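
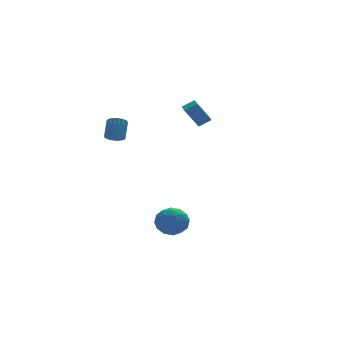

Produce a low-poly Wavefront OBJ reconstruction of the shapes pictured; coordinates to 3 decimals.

v -0.657 -3.305 -3.396
v -0.167 -3.26 -2.551
v -1.413 -4.6 -2.889
v -0.923 -4.555 -2.044
v -1.594 -3.876 -2.256
v -1.127 -3.076 -2.569
v -0.453 -4.784 -2.871
v 0.014 -3.984 -3.184
v -0.041 -4.174 -2.226
v -0.746 -3.613 -1.847
v -0.834 -4.247 -3.593
v -1.539 -3.686 -3.214
v -0.346 -3.169 -3.018
v -1.234 -4.691 -2.422
v -1.629 -4.292 -2.546
v -1.341 -4.266 -2.05
v -0.91 -3.061 -3.029
v -0.622 -3.035 -2.532
v -1.461 -3.397 -2.359
v -0.958 -4.825 -2.908
v -0.67 -4.799 -2.411
v -0.239 -3.594 -3.39
v 0.049 -3.568 -2.894
v -0.119 -4.463 -3.081
v 0.017 -3.68 -2.331
v -0.427 -4.441 -2.033
v -0.151 -4.575 -2.518
v 0.123 -4.105 -2.703
v -0.398 -3.35 -2.107
v -0.842 -4.111 -1.809
v -1.237 -3.712 -1.934
v -0.962 -3.242 -2.118
v -0.324 -3.887 -1.917
v -0.738 -3.749 -3.631
v -1.182 -4.51 -3.333
v -0.618 -4.618 -3.322
v -0.343 -4.148 -3.506
v -1.153 -3.419 -3.407
v -1.597 -4.18 -3.109
v -1.703 -3.755 -2.737
v -1.429 -3.285 -2.922
v -1.256 -3.973 -3.523
v -2.193 1.25 1.74
v -1.845 1.533 1.373
v -1.458 2.253 2.292
v -1.807 1.97 2.66
v -2.049 1.661 1.358
v -1.662 2.381 2.277
v -2.277 1.719 1.409
v -1.891 2.438 2.328
v -2.492 1.695 1.517
v -2.105 2.415 2.437
v -2.654 1.594 1.665
v -2.267 2.314 2.584
v -2.737 1.434 1.825
v -2.35 2.154 2.744
v -2.726 1.242 1.97
v -2.339 1.962 2.89
v -2.623 1.052 2.076
v -2.236 1.772 2.996
v -2.445 0.895 2.124
v -2.058 1.615 3.043
v -2.224 0.8 2.105
v -1.838 1.52 3.025
v -1.998 0.783 2.024
v -1.611 1.503 2.943
v -1.806 0.847 1.893
v -1.419 1.567 2.812
v -1.68 0.98 1.736
v -1.293 1.7 2.655
v -1.643 1.16 1.58
v -1.257 1.88 2.499
v -1.702 1.355 1.451
v -1.315 2.075 2.37
v 2.584 3.345 2.52
v 3.286 3.207 2.98
v 2.758 4.228 2.521
v 3.459 4.09 2.981
v 3.381 3.19 1.259
v 4.082 3.052 1.719
v 3.554 4.073 1.26
v 4.256 3.935 1.72
f 1 38 17
f 38 12 41
f 17 41 6
f 38 41 17
f 1 17 13
f 17 6 18
f 13 18 2
f 17 18 13
f 1 13 22
f 13 2 23
f 22 23 8
f 13 23 22
f 1 22 34
f 22 8 37
f 34 37 11
f 22 37 34
f 1 34 38
f 34 11 42
f 38 42 12
f 34 42 38
f 2 18 29
f 18 6 32
f 29 32 10
f 18 32 29
f 6 41 19
f 41 12 40
f 19 40 5
f 41 40 19
f 12 42 39
f 42 11 35
f 39 35 3
f 42 35 39
f 11 37 36
f 37 8 24
f 36 24 7
f 37 24 36
f 8 23 28
f 23 2 25
f 28 25 9
f 23 25 28
f 4 30 16
f 30 10 31
f 16 31 5
f 30 31 16
f 4 16 14
f 16 5 15
f 14 15 3
f 16 15 14
f 4 14 21
f 14 3 20
f 21 20 7
f 14 20 21
f 4 21 26
f 21 7 27
f 26 27 9
f 21 27 26
f 4 26 30
f 26 9 33
f 30 33 10
f 26 33 30
f 5 31 19
f 31 10 32
f 19 32 6
f 31 32 19
f 3 15 39
f 15 5 40
f 39 40 12
f 15 40 39
f 7 20 36
f 20 3 35
f 36 35 11
f 20 35 36
f 9 27 28
f 27 7 24
f 28 24 8
f 27 24 28
f 10 33 29
f 33 9 25
f 29 25 2
f 33 25 29
f 44 43 47
f 44 47 45
f 45 47 48
f 45 48 46
f 47 43 49
f 47 49 48
f 48 49 50
f 48 50 46
f 49 43 51
f 49 51 50
f 50 51 52
f 50 52 46
f 51 43 53
f 51 53 52
f 52 53 54
f 52 54 46
f 53 43 55
f 53 55 54
f 54 55 56
f 54 56 46
f 55 43 57
f 55 57 56
f 56 57 58
f 56 58 46
f 57 43 59
f 57 59 58
f 58 59 60
f 58 60 46
f 59 43 61
f 59 61 60
f 60 61 62
f 60 62 46
f 61 43 63
f 61 63 62
f 62 63 64
f 62 64 46
f 63 43 65
f 63 65 64
f 64 65 66
f 64 66 46
f 65 43 67
f 65 67 66
f 66 67 68
f 66 68 46
f 67 43 69
f 67 69 68
f 68 69 70
f 68 70 46
f 69 43 71
f 69 71 70
f 70 71 72
f 70 72 46
f 71 43 73
f 71 73 72
f 72 73 74
f 72 74 46
f 73 43 44
f 73 44 74
f 74 44 45
f 74 45 46
f 76 78 75
f 79 76 75
f 75 78 77
f 77 79 75
f 76 82 78
f 80 76 79
f 80 82 76
f 78 82 77
f 81 79 77
f 77 82 81
f 81 80 79
f 82 80 81



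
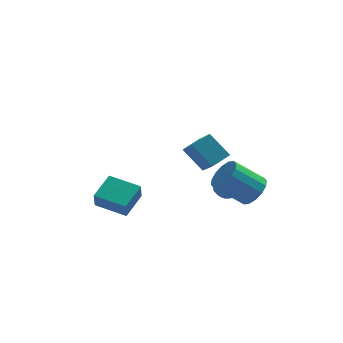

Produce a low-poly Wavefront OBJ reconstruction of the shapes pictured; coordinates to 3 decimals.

v 2.102 3.124 -2.135
v 2.511 1.52 -0.763
v 1.009 3.948 -0.847
v 1.418 2.344 0.526
v 3.162 3.796 -1.666
v 3.571 2.192 -0.293
v 2.069 4.62 -0.377
v 2.478 3.016 0.995
v 3.468 0.182 -0.622
v 4.031 -0.126 -1.259
v 2.389 -0.634 -1.181
v 2.952 -0.942 -1.818
v 3.069 -1.186 -0.955
v 3.735 -0.682 -0.609
v 2.685 -0.078 -1.831
v 3.351 0.426 -1.485
v 3.547 -0.287 -2.006
v 3.784 -0.972 -1.464
v 2.636 0.212 -0.976
v 2.873 -0.473 -0.434
v 3.844 0.099 -0.891
v 2.576 -0.859 -1.549
v 2.644 -1.003 -1.041
v 2.975 -1.184 -1.415
v 3.67 -0.227 -0.51
v 4.001 -0.408 -0.884
v 3.435 -1.031 -0.705
v 2.419 -0.352 -1.556
v 2.75 -0.533 -1.93
v 3.445 0.424 -1.025
v 3.776 0.243 -1.399
v 2.985 0.271 -1.735
v 3.891 -0.176 -1.705
v 3.257 -0.656 -2.033
v 3.1 -0.148 -2.041
v 3.491 0.148 -1.838
v 4.03 -0.579 -1.386
v 3.396 -1.058 -1.715
v 3.464 -1.201 -1.208
v 3.856 -0.905 -1.005
v 3.746 -0.673 -1.825
v 3.024 0.298 -0.725
v 2.39 -0.181 -1.054
v 2.564 0.145 -1.435
v 2.956 0.441 -1.232
v 3.163 -0.104 -0.407
v 2.529 -0.584 -0.735
v 2.929 -0.908 -0.602
v 3.32 -0.612 -0.399
v 2.674 -0.087 -0.615
v 4.347 -3.071 0.156
v 5.022 -3.046 0.959
v 3.369 -2.984 2.348
v 2.693 -3.009 1.544
v 4.935 -2.525 0.832
v 3.282 -2.463 2.221
v 4.69 -2.15 0.524
v 3.037 -2.088 1.913
v 4.353 -2.022 0.117
v 2.7 -1.96 1.506
v 4.015 -2.175 -0.279
v 2.362 -2.113 1.109
v 3.765 -2.568 -0.559
v 2.112 -2.506 0.83
v 3.671 -3.096 -0.648
v 2.018 -3.034 0.741
v 3.758 -3.617 -0.521
v 2.105 -3.555 0.868
v 4.003 -3.992 -0.213
v 2.35 -3.93 1.176
v 4.34 -4.12 0.194
v 2.687 -4.058 1.583
v 4.678 -3.967 0.591
v 3.025 -3.905 1.979
v 4.928 -3.574 0.87
v 3.275 -3.512 2.259
v -4.223 -2.553 -0.92
v -4.284 -3.04 0.164
v -3.339 -1.195 -0.261
v -3.399 -1.681 0.823
v -2.561 -3.479 -1.243
v -2.621 -3.965 -0.159
v -1.676 -2.12 -0.584
v -1.737 -2.607 0.5
f 2 4 1
f 5 2 1
f 1 4 3
f 3 5 1
f 2 8 4
f 6 2 5
f 6 8 2
f 4 8 3
f 7 5 3
f 3 8 7
f 7 6 5
f 8 6 7
f 9 46 25
f 46 20 49
f 25 49 14
f 46 49 25
f 9 25 21
f 25 14 26
f 21 26 10
f 25 26 21
f 9 21 30
f 21 10 31
f 30 31 16
f 21 31 30
f 9 30 42
f 30 16 45
f 42 45 19
f 30 45 42
f 9 42 46
f 42 19 50
f 46 50 20
f 42 50 46
f 10 26 37
f 26 14 40
f 37 40 18
f 26 40 37
f 14 49 27
f 49 20 48
f 27 48 13
f 49 48 27
f 20 50 47
f 50 19 43
f 47 43 11
f 50 43 47
f 19 45 44
f 45 16 32
f 44 32 15
f 45 32 44
f 16 31 36
f 31 10 33
f 36 33 17
f 31 33 36
f 12 38 24
f 38 18 39
f 24 39 13
f 38 39 24
f 12 24 22
f 24 13 23
f 22 23 11
f 24 23 22
f 12 22 29
f 22 11 28
f 29 28 15
f 22 28 29
f 12 29 34
f 29 15 35
f 34 35 17
f 29 35 34
f 12 34 38
f 34 17 41
f 38 41 18
f 34 41 38
f 13 39 27
f 39 18 40
f 27 40 14
f 39 40 27
f 11 23 47
f 23 13 48
f 47 48 20
f 23 48 47
f 15 28 44
f 28 11 43
f 44 43 19
f 28 43 44
f 17 35 36
f 35 15 32
f 36 32 16
f 35 32 36
f 18 41 37
f 41 17 33
f 37 33 10
f 41 33 37
f 52 51 55
f 52 55 53
f 53 55 56
f 53 56 54
f 55 51 57
f 55 57 56
f 56 57 58
f 56 58 54
f 57 51 59
f 57 59 58
f 58 59 60
f 58 60 54
f 59 51 61
f 59 61 60
f 60 61 62
f 60 62 54
f 61 51 63
f 61 63 62
f 62 63 64
f 62 64 54
f 63 51 65
f 63 65 64
f 64 65 66
f 64 66 54
f 65 51 67
f 65 67 66
f 66 67 68
f 66 68 54
f 67 51 69
f 67 69 68
f 68 69 70
f 68 70 54
f 69 51 71
f 69 71 70
f 70 71 72
f 70 72 54
f 71 51 73
f 71 73 72
f 72 73 74
f 72 74 54
f 73 51 75
f 73 75 74
f 74 75 76
f 74 76 54
f 75 51 52
f 75 52 76
f 76 52 53
f 76 53 54
f 78 80 77
f 81 78 77
f 77 80 79
f 79 81 77
f 78 84 80
f 82 78 81
f 82 84 78
f 80 84 79
f 83 81 79
f 79 84 83
f 83 82 81
f 84 82 83



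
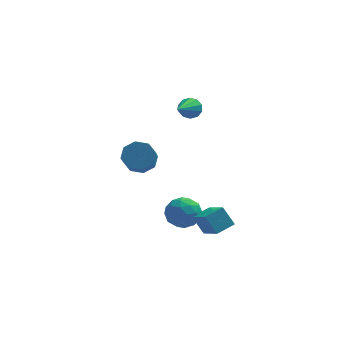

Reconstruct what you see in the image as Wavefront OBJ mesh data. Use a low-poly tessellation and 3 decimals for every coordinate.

v -1.118 4.068 0.249
v -0.736 3.706 -0.167
v -1.782 2.352 1.131
v -0.512 3.793 0.171
v -0.519 3.984 0.538
v -0.755 4.208 0.794
v -1.13 4.378 0.843
v -1.5 4.429 0.665
v -1.724 4.343 0.327
v -1.717 4.151 -0.04
v -1.481 3.928 -0.297
v -1.107 3.758 -0.345
v -3.694 3.963 -3.519
v -2.937 3.612 -3.905
v -3.008 2.206 -2.768
v -3.766 2.557 -2.381
v -2.79 4.041 -3.366
v -2.862 2.634 -2.229
v -3.173 4.424 -2.916
v -3.244 3.017 -1.779
v -3.862 4.537 -2.819
v -3.933 3.131 -1.682
v -4.452 4.314 -3.132
v -4.523 2.908 -1.995
v -4.598 3.886 -3.671
v -4.67 2.479 -2.534
v -4.216 3.503 -4.121
v -4.287 2.096 -2.984
v -3.527 3.389 -4.218
v -3.598 1.983 -3.081
v -1.901 -0.855 -3.867
v -0.926 -0.962 -3.748
v -2.054 -2.438 -4.032
v -1.079 -2.545 -3.913
v -1.641 -2.261 -3.151
v -1.546 -1.283 -3.049
v -1.434 -2.117 -4.731
v -1.339 -1.139 -4.629
v -0.637 -1.742 -4.282
v -0.765 -1.831 -3.306
v -2.215 -1.569 -4.474
v -2.343 -1.658 -3.498
v -1.4 -0.769 -3.793
v -1.58 -2.631 -3.987
v -1.91 -2.464 -3.539
v -1.337 -2.527 -3.47
v -1.765 -0.958 -3.382
v -1.191 -1.021 -3.313
v -1.612 -1.785 -2.962
v -1.789 -2.379 -4.467
v -1.215 -2.442 -4.398
v -1.643 -0.873 -4.31
v -1.07 -0.936 -4.241
v -1.368 -1.615 -4.818
v -0.657 -1.291 -4.037
v -0.747 -2.221 -4.134
v -0.955 -1.97 -4.615
v -0.9 -1.395 -4.555
v -0.732 -1.343 -3.464
v -0.822 -2.274 -3.561
v -1.153 -2.107 -3.113
v -1.097 -1.532 -3.053
v -0.562 -1.802 -3.777
v -2.158 -1.126 -4.219
v -2.248 -2.057 -4.316
v -1.883 -1.868 -4.727
v -1.827 -1.293 -4.667
v -2.233 -1.179 -3.646
v -2.323 -2.109 -3.743
v -2.08 -2.005 -3.225
v -2.025 -1.43 -3.165
v -2.418 -1.598 -4.003
v -1.065 -2.095 -3.934
v -0.445 -3.441 -3.04
v -0.204 -1.509 -3.647
v 0.415 -2.854 -2.754
v -0.495 -2.466 -4.886
v 0.124 -3.811 -3.993
v 0.365 -1.879 -4.6
v 0.985 -3.225 -3.706
f 2 1 4
f 2 4 3
f 4 1 5
f 4 5 3
f 5 1 6
f 5 6 3
f 6 1 7
f 6 7 3
f 7 1 8
f 7 8 3
f 8 1 9
f 8 9 3
f 9 1 10
f 9 10 3
f 10 1 11
f 10 11 3
f 11 1 12
f 11 12 3
f 12 1 2
f 12 2 3
f 14 13 17
f 14 17 15
f 15 17 18
f 15 18 16
f 17 13 19
f 17 19 18
f 18 19 20
f 18 20 16
f 19 13 21
f 19 21 20
f 20 21 22
f 20 22 16
f 21 13 23
f 21 23 22
f 22 23 24
f 22 24 16
f 23 13 25
f 23 25 24
f 24 25 26
f 24 26 16
f 25 13 27
f 25 27 26
f 26 27 28
f 26 28 16
f 27 13 29
f 27 29 28
f 28 29 30
f 28 30 16
f 29 13 14
f 29 14 30
f 30 14 15
f 30 15 16
f 31 68 47
f 68 42 71
f 47 71 36
f 68 71 47
f 31 47 43
f 47 36 48
f 43 48 32
f 47 48 43
f 31 43 52
f 43 32 53
f 52 53 38
f 43 53 52
f 31 52 64
f 52 38 67
f 64 67 41
f 52 67 64
f 31 64 68
f 64 41 72
f 68 72 42
f 64 72 68
f 32 48 59
f 48 36 62
f 59 62 40
f 48 62 59
f 36 71 49
f 71 42 70
f 49 70 35
f 71 70 49
f 42 72 69
f 72 41 65
f 69 65 33
f 72 65 69
f 41 67 66
f 67 38 54
f 66 54 37
f 67 54 66
f 38 53 58
f 53 32 55
f 58 55 39
f 53 55 58
f 34 60 46
f 60 40 61
f 46 61 35
f 60 61 46
f 34 46 44
f 46 35 45
f 44 45 33
f 46 45 44
f 34 44 51
f 44 33 50
f 51 50 37
f 44 50 51
f 34 51 56
f 51 37 57
f 56 57 39
f 51 57 56
f 34 56 60
f 56 39 63
f 60 63 40
f 56 63 60
f 35 61 49
f 61 40 62
f 49 62 36
f 61 62 49
f 33 45 69
f 45 35 70
f 69 70 42
f 45 70 69
f 37 50 66
f 50 33 65
f 66 65 41
f 50 65 66
f 39 57 58
f 57 37 54
f 58 54 38
f 57 54 58
f 40 63 59
f 63 39 55
f 59 55 32
f 63 55 59
f 74 76 73
f 77 74 73
f 73 76 75
f 75 77 73
f 74 80 76
f 78 74 77
f 78 80 74
f 76 80 75
f 79 77 75
f 75 80 79
f 79 78 77
f 80 78 79



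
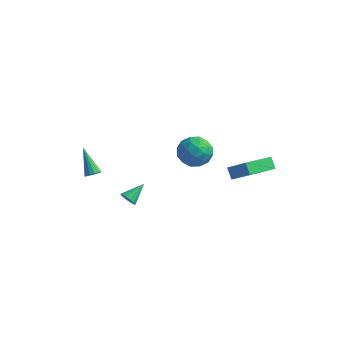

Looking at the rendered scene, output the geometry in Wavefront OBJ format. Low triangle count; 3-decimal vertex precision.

v -0.897 -2.05 1.009
v -0.58 -2.349 1.344
v -0.523 -0.91 1.671
v -0.401 -2.268 1.104
v -0.38 -2.118 0.833
v -0.523 -1.946 0.619
v -0.785 -1.807 0.528
v -1.083 -1.745 0.59
v -1.321 -1.78 0.785
v -1.425 -1.9 1.051
v -1.361 -2.068 1.303
v -1.151 -2.23 1.462
v -0.859 -2.335 1.477
v -3.334 -1.724 1.988
v -2.96 -1.752 2.319
v -4.446 -0.936 3.312
v -2.932 -1.522 2.205
v -3.011 -1.345 2.034
v -3.177 -1.27 1.85
v -3.385 -1.316 1.703
v -3.579 -1.472 1.632
v -3.708 -1.695 1.657
v -3.736 -1.926 1.771
v -3.657 -2.103 1.942
v -3.491 -2.178 2.126
v -3.283 -2.131 2.273
v -3.089 -1.976 2.344
v 3.051 2.846 0.76
v 2.584 3.194 1.365
v 3.775 4.628 0.292
v 3.308 4.977 0.897
v 4.312 2.623 1.863
v 3.845 2.972 2.468
v 5.036 4.406 1.395
v 4.569 4.754 2
v 0.134 3.235 3.091
v 1.245 3.26 3.183
v 0.275 2.1 1.697
v 1.386 2.125 1.789
v 0.772 1.629 2.576
v 0.685 2.33 3.438
v 0.835 3.03 1.442
v 0.748 3.731 2.304
v 1.678 3.133 2.164
v 1.639 2.267 2.865
v -0.119 3.093 2.015
v -0.158 2.227 2.716
v 0.677 3.347 3.26
v 0.843 2.013 1.62
v 0.482 1.721 2.083
v 1.135 1.736 2.137
v 0.348 2.801 3.409
v 1.001 2.815 3.463
v 0.723 1.857 3.107
v 0.519 2.545 1.417
v 1.172 2.559 1.471
v 0.385 3.624 2.743
v 1.038 3.639 2.797
v 0.797 3.503 1.773
v 1.585 3.287 2.715
v 1.667 2.62 1.895
v 1.344 3.152 1.691
v 1.293 3.564 2.198
v 1.561 2.778 3.127
v 1.644 2.111 2.307
v 1.283 1.819 2.77
v 1.232 2.232 3.276
v 1.816 2.703 2.528
v -0.124 3.249 2.573
v -0.041 2.582 1.753
v 0.288 3.128 1.604
v 0.237 3.541 2.11
v -0.147 2.74 2.985
v -0.065 2.073 2.165
v 0.227 1.796 2.682
v 0.176 2.208 3.189
v -0.296 2.657 2.352
f 2 1 4
f 2 4 3
f 4 1 5
f 4 5 3
f 5 1 6
f 5 6 3
f 6 1 7
f 6 7 3
f 7 1 8
f 7 8 3
f 8 1 9
f 8 9 3
f 9 1 10
f 9 10 3
f 10 1 11
f 10 11 3
f 11 1 12
f 11 12 3
f 12 1 13
f 12 13 3
f 13 1 2
f 13 2 3
f 15 14 17
f 15 17 16
f 17 14 18
f 17 18 16
f 18 14 19
f 18 19 16
f 19 14 20
f 19 20 16
f 20 14 21
f 20 21 16
f 21 14 22
f 21 22 16
f 22 14 23
f 22 23 16
f 23 14 24
f 23 24 16
f 24 14 25
f 24 25 16
f 25 14 26
f 25 26 16
f 26 14 27
f 26 27 16
f 27 14 15
f 27 15 16
f 29 31 28
f 32 29 28
f 28 31 30
f 30 32 28
f 29 35 31
f 33 29 32
f 33 35 29
f 31 35 30
f 34 32 30
f 30 35 34
f 34 33 32
f 35 33 34
f 36 73 52
f 73 47 76
f 52 76 41
f 73 76 52
f 36 52 48
f 52 41 53
f 48 53 37
f 52 53 48
f 36 48 57
f 48 37 58
f 57 58 43
f 48 58 57
f 36 57 69
f 57 43 72
f 69 72 46
f 57 72 69
f 36 69 73
f 69 46 77
f 73 77 47
f 69 77 73
f 37 53 64
f 53 41 67
f 64 67 45
f 53 67 64
f 41 76 54
f 76 47 75
f 54 75 40
f 76 75 54
f 47 77 74
f 77 46 70
f 74 70 38
f 77 70 74
f 46 72 71
f 72 43 59
f 71 59 42
f 72 59 71
f 43 58 63
f 58 37 60
f 63 60 44
f 58 60 63
f 39 65 51
f 65 45 66
f 51 66 40
f 65 66 51
f 39 51 49
f 51 40 50
f 49 50 38
f 51 50 49
f 39 49 56
f 49 38 55
f 56 55 42
f 49 55 56
f 39 56 61
f 56 42 62
f 61 62 44
f 56 62 61
f 39 61 65
f 61 44 68
f 65 68 45
f 61 68 65
f 40 66 54
f 66 45 67
f 54 67 41
f 66 67 54
f 38 50 74
f 50 40 75
f 74 75 47
f 50 75 74
f 42 55 71
f 55 38 70
f 71 70 46
f 55 70 71
f 44 62 63
f 62 42 59
f 63 59 43
f 62 59 63
f 45 68 64
f 68 44 60
f 64 60 37
f 68 60 64



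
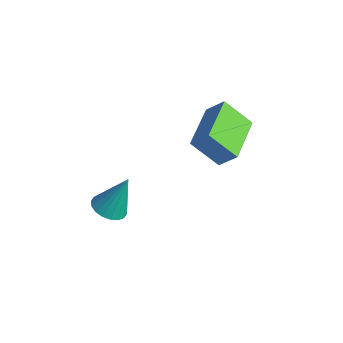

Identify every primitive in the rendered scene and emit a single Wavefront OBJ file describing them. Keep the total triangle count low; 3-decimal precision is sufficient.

v 1.612 1.807 1.854
v 2.165 2.186 2.568
v 0.433 3.434 1.904
v 0.987 3.814 2.618
v 2.453 2.446 0.862
v 3.007 2.826 1.576
v 1.275 4.074 0.912
v 1.828 4.453 1.626
v -0.933 -0.002 -3.147
v -0.216 -0.097 -3.243
v -0.627 0.682 -1.533
v -0.266 0.202 -3.361
v -0.448 0.461 -3.435
v -0.726 0.628 -3.453
v -1.045 0.67 -3.41
v -1.342 0.58 -3.316
v -1.558 0.374 -3.187
v -1.651 0.094 -3.051
v -1.601 -0.205 -2.934
v -1.419 -0.464 -2.859
v -1.141 -0.631 -2.842
v -0.822 -0.673 -2.884
v -0.525 -0.583 -2.979
v -0.309 -0.377 -3.107
f 2 4 1
f 5 2 1
f 1 4 3
f 3 5 1
f 2 8 4
f 6 2 5
f 6 8 2
f 4 8 3
f 7 5 3
f 3 8 7
f 7 6 5
f 8 6 7
f 10 9 12
f 10 12 11
f 12 9 13
f 12 13 11
f 13 9 14
f 13 14 11
f 14 9 15
f 14 15 11
f 15 9 16
f 15 16 11
f 16 9 17
f 16 17 11
f 17 9 18
f 17 18 11
f 18 9 19
f 18 19 11
f 19 9 20
f 19 20 11
f 20 9 21
f 20 21 11
f 21 9 22
f 21 22 11
f 22 9 23
f 22 23 11
f 23 9 24
f 23 24 11
f 24 9 10
f 24 10 11



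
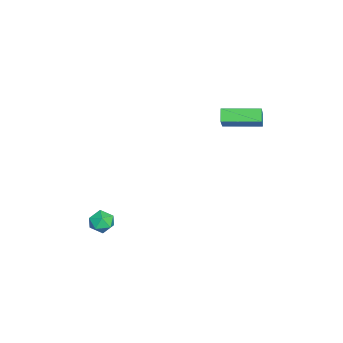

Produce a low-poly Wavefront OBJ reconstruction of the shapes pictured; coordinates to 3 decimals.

v -1.471 2.534 3.533
v -0.252 2.553 4.789
v -1.594 4.609 3.622
v -0.375 4.627 4.877
v -0.885 2.593 2.963
v 0.334 2.611 4.218
v -1.008 4.667 3.051
v 0.211 4.686 4.307
v 1.338 -3.129 -2.894
v 1.865 -2.718 -3.292
v 2.235 -3.942 -2.548
v 2.762 -3.531 -2.946
v 2.444 -3.234 -2.301
v 1.89 -2.732 -2.515
v 2.21 -3.928 -3.325
v 1.656 -3.426 -3.539
v 2.404 -3.212 -3.559
v 2.548 -2.783 -2.926
v 1.552 -3.877 -2.914
v 1.696 -3.448 -2.281
f 2 4 1
f 5 2 1
f 1 4 3
f 3 5 1
f 2 8 4
f 6 2 5
f 6 8 2
f 4 8 3
f 7 5 3
f 3 8 7
f 7 6 5
f 8 6 7
f 9 20 14
f 9 14 10
f 9 10 16
f 9 16 19
f 9 19 20
f 10 14 18
f 14 20 13
f 20 19 11
f 19 16 15
f 16 10 17
f 12 18 13
f 12 13 11
f 12 11 15
f 12 15 17
f 12 17 18
f 13 18 14
f 11 13 20
f 15 11 19
f 17 15 16
f 18 17 10



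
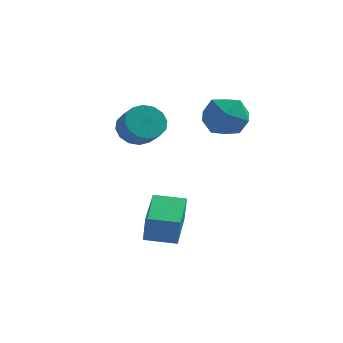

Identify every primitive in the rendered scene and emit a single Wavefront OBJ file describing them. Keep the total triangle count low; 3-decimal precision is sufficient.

v -1.024 -1.873 -3.809
v -0.842 -2.136 -2.436
v -1.285 0.206 -3.375
v -1.103 -0.057 -2.002
v 0.403 -1.663 -3.958
v 0.585 -1.926 -2.585
v 0.142 0.416 -3.524
v 0.324 0.153 -2.151
v -2.252 1.461 1.207
v -1.734 2.215 1.498
v -1.09 1.493 2.224
v -1.608 0.739 1.933
v -2.117 2.192 1.815
v -1.472 1.47 2.54
v -2.535 1.973 1.968
v -1.891 1.251 2.694
v -2.878 1.617 1.918
v -2.234 0.894 2.644
v -3.053 1.219 1.677
v -2.409 0.496 2.403
v -3.014 0.886 1.311
v -2.369 0.163 2.036
v -2.77 0.707 0.916
v -2.126 -0.015 1.642
v -2.388 0.73 0.6
v -1.743 0.008 1.325
v -1.969 0.949 0.446
v -1.325 0.227 1.172
v -1.626 1.306 0.496
v -0.982 0.583 1.222
v -1.451 1.704 0.737
v -0.807 0.981 1.463
v -1.491 2.037 1.104
v -0.846 1.314 1.829
v 1.328 2.887 1.556
v 2.374 2.712 2.136
v 0.726 1.108 2.104
v 1.772 0.933 2.684
v 0.976 1.742 3.102
v 1.349 2.841 2.764
v 1.751 0.979 1.476
v 2.124 2.078 1.138
v 2.636 1.532 2.087
v 2.157 2.004 3.092
v 0.943 1.816 1.148
v 0.464 2.288 2.153
f 2 4 1
f 5 2 1
f 1 4 3
f 3 5 1
f 2 8 4
f 6 2 5
f 6 8 2
f 4 8 3
f 7 5 3
f 3 8 7
f 7 6 5
f 8 6 7
f 10 9 13
f 10 13 11
f 11 13 14
f 11 14 12
f 13 9 15
f 13 15 14
f 14 15 16
f 14 16 12
f 15 9 17
f 15 17 16
f 16 17 18
f 16 18 12
f 17 9 19
f 17 19 18
f 18 19 20
f 18 20 12
f 19 9 21
f 19 21 20
f 20 21 22
f 20 22 12
f 21 9 23
f 21 23 22
f 22 23 24
f 22 24 12
f 23 9 25
f 23 25 24
f 24 25 26
f 24 26 12
f 25 9 27
f 25 27 26
f 26 27 28
f 26 28 12
f 27 9 29
f 27 29 28
f 28 29 30
f 28 30 12
f 29 9 31
f 29 31 30
f 30 31 32
f 30 32 12
f 31 9 33
f 31 33 32
f 32 33 34
f 32 34 12
f 33 9 10
f 33 10 34
f 34 10 11
f 34 11 12
f 35 46 40
f 35 40 36
f 35 36 42
f 35 42 45
f 35 45 46
f 36 40 44
f 40 46 39
f 46 45 37
f 45 42 41
f 42 36 43
f 38 44 39
f 38 39 37
f 38 37 41
f 38 41 43
f 38 43 44
f 39 44 40
f 37 39 46
f 41 37 45
f 43 41 42
f 44 43 36



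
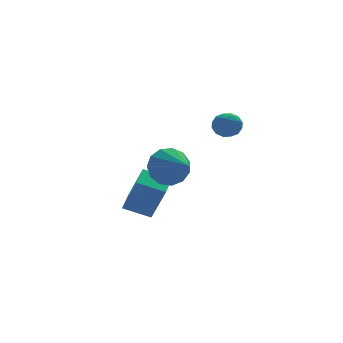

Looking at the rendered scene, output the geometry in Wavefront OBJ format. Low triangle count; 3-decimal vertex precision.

v -0.682 -3.087 1.235
v -0.154 -3.363 0.394
v -0.558 -4.893 1.905
v 0.239 -3.191 0.785
v 0.34 -2.986 1.319
v 0.116 -2.813 1.825
v -0.361 -2.727 2.145
v -0.94 -2.755 2.175
v -1.437 -2.889 1.907
v -1.694 -3.086 1.425
v -1.63 -3.283 0.883
v -1.265 -3.418 0.452
v -0.714 -3.448 0.27
v 1.218 -3.306 3.289
v 1.7 -2.988 3.691
v 1.88 -4.232 3.229
v 2.362 -3.914 3.631
v 1.744 -4.106 3.908
v 1.334 -3.533 3.945
v 2.246 -3.687 2.975
v 1.836 -3.114 3.012
v 2.335 -3.223 3.497
v 2.025 -3.482 4.074
v 1.555 -3.738 2.846
v 1.245 -3.997 3.423
v 1.401 -3.066 3.495
v 2.179 -4.154 3.425
v 1.815 -4.267 3.588
v 2.099 -4.08 3.824
v 1.186 -3.387 3.645
v 1.469 -3.199 3.881
v 1.495 -3.856 4.009
v 2.111 -4.021 3.039
v 2.394 -3.833 3.275
v 1.481 -3.14 3.096
v 1.765 -2.953 3.332
v 2.085 -3.364 2.911
v 2.058 -3.016 3.618
v 2.447 -3.561 3.582
v 2.378 -3.427 3.197
v 2.138 -3.091 3.218
v 1.875 -3.169 3.957
v 2.265 -3.713 3.922
v 1.901 -3.826 4.084
v 1.66 -3.489 4.106
v 2.249 -3.307 3.843
v 1.315 -3.507 2.998
v 1.705 -4.051 2.963
v 1.92 -3.731 2.814
v 1.679 -3.394 2.836
v 1.133 -3.659 3.338
v 1.522 -4.204 3.302
v 1.442 -4.129 3.702
v 1.202 -3.793 3.723
v 1.331 -3.913 3.077
v -0.094 0.06 -3.163
v 0.275 -0.697 -1.36
v -1.207 0.738 -2.651
v -0.837 -0.019 -0.848
v 0.697 1.139 -2.872
v 1.067 0.382 -1.069
v -0.415 1.817 -2.36
v -0.046 1.06 -0.557
f 2 1 4
f 2 4 3
f 4 1 5
f 4 5 3
f 5 1 6
f 5 6 3
f 6 1 7
f 6 7 3
f 7 1 8
f 7 8 3
f 8 1 9
f 8 9 3
f 9 1 10
f 9 10 3
f 10 1 11
f 10 11 3
f 11 1 12
f 11 12 3
f 12 1 13
f 12 13 3
f 13 1 2
f 13 2 3
f 14 51 30
f 51 25 54
f 30 54 19
f 51 54 30
f 14 30 26
f 30 19 31
f 26 31 15
f 30 31 26
f 14 26 35
f 26 15 36
f 35 36 21
f 26 36 35
f 14 35 47
f 35 21 50
f 47 50 24
f 35 50 47
f 14 47 51
f 47 24 55
f 51 55 25
f 47 55 51
f 15 31 42
f 31 19 45
f 42 45 23
f 31 45 42
f 19 54 32
f 54 25 53
f 32 53 18
f 54 53 32
f 25 55 52
f 55 24 48
f 52 48 16
f 55 48 52
f 24 50 49
f 50 21 37
f 49 37 20
f 50 37 49
f 21 36 41
f 36 15 38
f 41 38 22
f 36 38 41
f 17 43 29
f 43 23 44
f 29 44 18
f 43 44 29
f 17 29 27
f 29 18 28
f 27 28 16
f 29 28 27
f 17 27 34
f 27 16 33
f 34 33 20
f 27 33 34
f 17 34 39
f 34 20 40
f 39 40 22
f 34 40 39
f 17 39 43
f 39 22 46
f 43 46 23
f 39 46 43
f 18 44 32
f 44 23 45
f 32 45 19
f 44 45 32
f 16 28 52
f 28 18 53
f 52 53 25
f 28 53 52
f 20 33 49
f 33 16 48
f 49 48 24
f 33 48 49
f 22 40 41
f 40 20 37
f 41 37 21
f 40 37 41
f 23 46 42
f 46 22 38
f 42 38 15
f 46 38 42
f 57 59 56
f 60 57 56
f 56 59 58
f 58 60 56
f 57 63 59
f 61 57 60
f 61 63 57
f 59 63 58
f 62 60 58
f 58 63 62
f 62 61 60
f 63 61 62



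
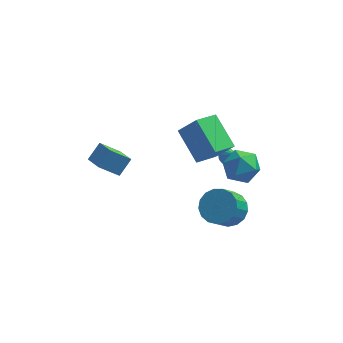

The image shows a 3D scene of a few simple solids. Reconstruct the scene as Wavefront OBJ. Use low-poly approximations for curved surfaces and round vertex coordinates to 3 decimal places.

v 0.548 -1.15 -1.045
v 1.499 -1.436 0.184
v -0.473 0.346 0.094
v 0.478 0.06 1.323
v 1.502 -0.12 -1.543
v 2.453 -0.406 -0.314
v 0.481 1.376 -0.404
v 1.432 1.09 0.825
v -3.792 -2.425 -0.413
v -4.786 -2.728 0.568
v -3.25 -1.789 0.332
v -4.244 -2.092 1.314
v -3.176 -3.348 -0.074
v -4.17 -3.651 0.908
v -2.634 -2.712 0.672
v -3.628 -3.015 1.653
v 2.246 -1.569 -4.545
v 3.228 -1.9 -4.322
v 2.675 -2.763 -3.172
v 1.694 -2.431 -3.395
v 3.173 -1.485 -4.036
v 2.62 -2.348 -2.887
v 2.905 -1.088 -3.867
v 2.352 -1.951 -2.718
v 2.487 -0.802 -3.854
v 1.934 -1.664 -2.704
v 2.013 -0.691 -3.998
v 1.46 -1.554 -2.849
v 1.593 -0.781 -4.268
v 1.04 -1.644 -3.118
v 1.323 -1.052 -4.601
v 0.77 -1.915 -3.452
v 1.264 -1.441 -4.921
v 0.711 -2.304 -3.772
v 1.43 -1.859 -5.155
v 0.877 -2.722 -4.006
v 1.784 -2.211 -5.25
v 1.231 -3.074 -4.1
v 2.243 -2.416 -5.182
v 1.69 -3.278 -4.033
v 2.703 -2.426 -4.969
v 2.15 -3.289 -3.819
v 3.059 -2.24 -4.658
v 2.506 -3.103 -3.509
v 2.067 1.538 -3.211
v 2.501 1.493 -3.493
v 2.533 0.882 -2.389
v 2.537 1.729 -3.325
v 2.423 1.905 -3.12
v 2.197 1.965 -2.943
v 1.929 1.889 -2.852
v 1.705 1.701 -2.875
v 1.596 1.462 -3.004
v 1.636 1.247 -3.199
v 1.813 1.124 -3.397
v 2.071 1.133 -3.537
v 2.327 1.27 -3.572
v 2.113 -1.47 -0.653
v 3.115 -1.122 -0.499
v 2.565 -3.038 -0.061
v 3.567 -2.69 0.093
v 2.771 -2.32 0.709
v 2.491 -1.352 0.343
v 3.189 -2.808 -0.903
v 2.909 -1.84 -1.269
v 3.78 -1.949 -0.653
v 3.522 -1.648 0.343
v 2.158 -2.512 -0.903
v 1.9 -2.211 0.093
f 2 4 1
f 5 2 1
f 1 4 3
f 3 5 1
f 2 8 4
f 6 2 5
f 6 8 2
f 4 8 3
f 7 5 3
f 3 8 7
f 7 6 5
f 8 6 7
f 10 12 9
f 13 10 9
f 9 12 11
f 11 13 9
f 10 16 12
f 14 10 13
f 14 16 10
f 12 16 11
f 15 13 11
f 11 16 15
f 15 14 13
f 16 14 15
f 18 17 21
f 18 21 19
f 19 21 22
f 19 22 20
f 21 17 23
f 21 23 22
f 22 23 24
f 22 24 20
f 23 17 25
f 23 25 24
f 24 25 26
f 24 26 20
f 25 17 27
f 25 27 26
f 26 27 28
f 26 28 20
f 27 17 29
f 27 29 28
f 28 29 30
f 28 30 20
f 29 17 31
f 29 31 30
f 30 31 32
f 30 32 20
f 31 17 33
f 31 33 32
f 32 33 34
f 32 34 20
f 33 17 35
f 33 35 34
f 34 35 36
f 34 36 20
f 35 17 37
f 35 37 36
f 36 37 38
f 36 38 20
f 37 17 39
f 37 39 38
f 38 39 40
f 38 40 20
f 39 17 41
f 39 41 40
f 40 41 42
f 40 42 20
f 41 17 43
f 41 43 42
f 42 43 44
f 42 44 20
f 43 17 18
f 43 18 44
f 44 18 19
f 44 19 20
f 46 45 48
f 46 48 47
f 48 45 49
f 48 49 47
f 49 45 50
f 49 50 47
f 50 45 51
f 50 51 47
f 51 45 52
f 51 52 47
f 52 45 53
f 52 53 47
f 53 45 54
f 53 54 47
f 54 45 55
f 54 55 47
f 55 45 56
f 55 56 47
f 56 45 57
f 56 57 47
f 57 45 46
f 57 46 47
f 58 69 63
f 58 63 59
f 58 59 65
f 58 65 68
f 58 68 69
f 59 63 67
f 63 69 62
f 69 68 60
f 68 65 64
f 65 59 66
f 61 67 62
f 61 62 60
f 61 60 64
f 61 64 66
f 61 66 67
f 62 67 63
f 60 62 69
f 64 60 68
f 66 64 65
f 67 66 59



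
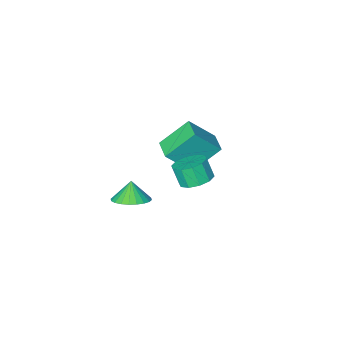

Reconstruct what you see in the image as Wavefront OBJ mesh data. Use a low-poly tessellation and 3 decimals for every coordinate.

v 4.092 0.133 1.015
v 5.042 -0.15 1.146
v 3.828 -0.293 2.005
v 5.047 0.208 1.301
v 4.906 0.555 1.413
v 4.642 0.837 1.463
v 4.294 1.012 1.446
v 3.915 1.053 1.363
v 3.563 0.954 1.226
v 3.291 0.73 1.058
v 3.142 0.415 0.883
v 3.137 0.057 0.728
v 3.277 -0.289 0.617
v 3.542 -0.572 0.566
v 3.89 -0.747 0.583
v 4.269 -0.788 0.667
v 4.621 -0.689 0.803
v 4.893 -0.465 0.971
v -3.271 -3.727 -0.493
v -1.921 -4.173 1.039
v -2.877 -2.499 -0.483
v -1.527 -2.945 1.049
v -1.773 -4.195 -1.949
v -0.423 -4.641 -0.417
v -1.379 -2.967 -1.939
v -0.029 -3.413 -0.407
v 1.579 2.067 2.864
v 2.328 2.546 3.005
v 2.45 2.052 4.036
v 1.701 1.573 3.896
v 1.897 2.841 3.198
v 2.019 2.346 4.229
v 1.344 2.84 3.263
v 1.467 2.345 4.294
v 0.881 2.544 3.176
v 1.004 2.049 4.207
v 0.685 2.066 2.97
v 0.807 1.571 4.001
v 0.83 1.588 2.724
v 0.952 1.094 3.755
v 1.261 1.294 2.531
v 1.383 0.799 3.562
v 1.813 1.295 2.466
v 1.936 0.8 3.497
v 2.276 1.591 2.553
v 2.399 1.096 3.584
v 2.473 2.069 2.759
v 2.595 1.574 3.79
f 2 1 4
f 2 4 3
f 4 1 5
f 4 5 3
f 5 1 6
f 5 6 3
f 6 1 7
f 6 7 3
f 7 1 8
f 7 8 3
f 8 1 9
f 8 9 3
f 9 1 10
f 9 10 3
f 10 1 11
f 10 11 3
f 11 1 12
f 11 12 3
f 12 1 13
f 12 13 3
f 13 1 14
f 13 14 3
f 14 1 15
f 14 15 3
f 15 1 16
f 15 16 3
f 16 1 17
f 16 17 3
f 17 1 18
f 17 18 3
f 18 1 2
f 18 2 3
f 20 22 19
f 23 20 19
f 19 22 21
f 21 23 19
f 20 26 22
f 24 20 23
f 24 26 20
f 22 26 21
f 25 23 21
f 21 26 25
f 25 24 23
f 26 24 25
f 28 27 31
f 28 31 29
f 29 31 32
f 29 32 30
f 31 27 33
f 31 33 32
f 32 33 34
f 32 34 30
f 33 27 35
f 33 35 34
f 34 35 36
f 34 36 30
f 35 27 37
f 35 37 36
f 36 37 38
f 36 38 30
f 37 27 39
f 37 39 38
f 38 39 40
f 38 40 30
f 39 27 41
f 39 41 40
f 40 41 42
f 40 42 30
f 41 27 43
f 41 43 42
f 42 43 44
f 42 44 30
f 43 27 45
f 43 45 44
f 44 45 46
f 44 46 30
f 45 27 47
f 45 47 46
f 46 47 48
f 46 48 30
f 47 27 28
f 47 28 48
f 48 28 29
f 48 29 30



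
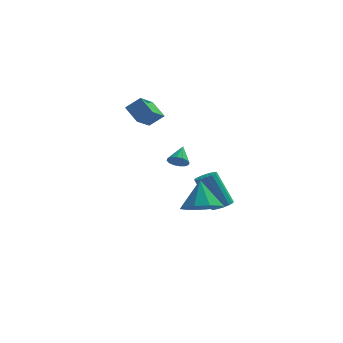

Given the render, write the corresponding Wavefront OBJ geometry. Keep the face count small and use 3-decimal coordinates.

v -1.899 0.936 2.511
v -2.587 1.553 3.213
v -1.486 2.164 1.838
v -2.175 2.78 2.539
v -1.145 1.04 3.161
v -1.834 1.656 3.862
v -0.733 2.267 2.487
v -1.421 2.884 3.189
v 2.056 3.508 -4.07
v 2.509 3.916 -3.913
v 1.598 4.179 -1.972
v 1.144 3.772 -2.13
v 2.296 4.089 -4.036
v 1.385 4.353 -2.096
v 2.028 4.13 -4.168
v 1.116 4.394 -2.227
v 1.766 4.028 -4.277
v 0.855 4.292 -2.336
v 1.57 3.807 -4.339
v 0.659 4.071 -2.398
v 1.486 3.517 -4.339
v 0.575 3.781 -2.399
v 1.532 3.226 -4.278
v 0.621 3.489 -2.337
v 1.698 2.999 -4.169
v 0.787 3.263 -2.228
v 1.946 2.889 -4.038
v 1.035 3.152 -2.097
v 2.219 2.92 -3.914
v 1.308 3.184 -1.973
v 2.455 3.087 -3.826
v 1.543 3.35 -1.885
v 2.599 3.35 -3.794
v 1.688 3.613 -1.853
v 2.619 3.649 -3.825
v 1.707 3.912 -1.884
v 1.804 -2.81 -1.627
v 2.826 -2.495 -1.654
v 1.596 -2.01 -0.153
v 2.402 -1.997 -1.983
v 1.698 -1.88 -2.146
v 1.044 -2.198 -2.066
v 0.745 -2.802 -1.781
v 0.942 -3.41 -1.424
v 1.542 -3.737 -1.162
v 2.265 -3.63 -1.118
v 2.772 -3.139 -1.312
v 0.266 -0.017 0.254
v 0.571 0.263 -0.138
v 0.394 0.837 0.966
v 0.291 0.345 -0.185
v 0.005 0.33 -0.116
v -0.211 0.221 0.053
v -0.3 0.049 0.276
v -0.237 -0.141 0.493
v -0.039 -0.298 0.645
v 0.24 -0.38 0.693
v 0.527 -0.364 0.623
v 0.743 -0.256 0.454
v 0.832 -0.084 0.232
v 0.768 0.106 0.015
f 2 4 1
f 5 2 1
f 1 4 3
f 3 5 1
f 2 8 4
f 6 2 5
f 6 8 2
f 4 8 3
f 7 5 3
f 3 8 7
f 7 6 5
f 8 6 7
f 10 9 13
f 10 13 11
f 11 13 14
f 11 14 12
f 13 9 15
f 13 15 14
f 14 15 16
f 14 16 12
f 15 9 17
f 15 17 16
f 16 17 18
f 16 18 12
f 17 9 19
f 17 19 18
f 18 19 20
f 18 20 12
f 19 9 21
f 19 21 20
f 20 21 22
f 20 22 12
f 21 9 23
f 21 23 22
f 22 23 24
f 22 24 12
f 23 9 25
f 23 25 24
f 24 25 26
f 24 26 12
f 25 9 27
f 25 27 26
f 26 27 28
f 26 28 12
f 27 9 29
f 27 29 28
f 28 29 30
f 28 30 12
f 29 9 31
f 29 31 30
f 30 31 32
f 30 32 12
f 31 9 33
f 31 33 32
f 32 33 34
f 32 34 12
f 33 9 35
f 33 35 34
f 34 35 36
f 34 36 12
f 35 9 10
f 35 10 36
f 36 10 11
f 36 11 12
f 38 37 40
f 38 40 39
f 40 37 41
f 40 41 39
f 41 37 42
f 41 42 39
f 42 37 43
f 42 43 39
f 43 37 44
f 43 44 39
f 44 37 45
f 44 45 39
f 45 37 46
f 45 46 39
f 46 37 47
f 46 47 39
f 47 37 38
f 47 38 39
f 49 48 51
f 49 51 50
f 51 48 52
f 51 52 50
f 52 48 53
f 52 53 50
f 53 48 54
f 53 54 50
f 54 48 55
f 54 55 50
f 55 48 56
f 55 56 50
f 56 48 57
f 56 57 50
f 57 48 58
f 57 58 50
f 58 48 59
f 58 59 50
f 59 48 60
f 59 60 50
f 60 48 61
f 60 61 50
f 61 48 49
f 61 49 50



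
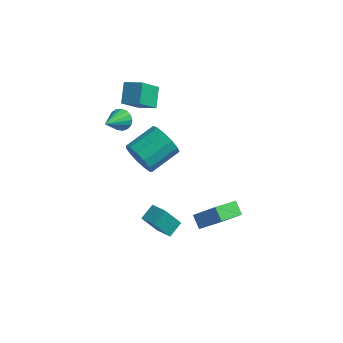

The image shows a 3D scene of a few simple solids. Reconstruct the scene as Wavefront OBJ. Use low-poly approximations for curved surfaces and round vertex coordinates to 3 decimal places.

v 0.312 -0.808 -2.343
v 0.552 0.116 -1.862
v -0.694 -0.369 -2.687
v -0.454 0.556 -2.205
v 1.014 -0.276 -3.715
v 1.254 0.649 -3.233
v 0.008 0.164 -4.058
v 0.248 1.088 -3.577
v 3.079 -0.97 -1.234
v 2.5 -0.508 -0.688
v 3.684 0.404 -1.757
v 3.105 0.867 -1.211
v 4.395 -1.007 0.191
v 3.816 -0.544 0.737
v 5 0.368 -0.332
v 4.421 0.83 0.214
v -3.466 2.814 2.341
v -3.247 3.155 2.948
v -3.654 1.266 3.279
v -3.594 3.198 2.948
v -3.912 3.152 2.81
v -4.127 3.029 2.564
v -4.191 2.857 2.267
v -4.089 2.675 1.986
v -3.844 2.525 1.788
v -3.513 2.441 1.715
v -3.171 2.442 1.786
v -2.896 2.529 1.985
v -2.752 2.681 2.264
v -2.772 2.864 2.562
v -2.951 3.035 2.808
v -0.499 -0.958 3.59
v 0.165 -0.975 2.738
v 1.003 0.661 3.359
v 0.339 0.678 4.21
v -0.325 -0.659 2.567
v 0.513 0.977 3.187
v -0.871 -0.437 2.72
v -0.033 1.199 3.34
v -1.299 -0.381 3.149
v -0.461 1.255 3.77
v -1.472 -0.508 3.718
v -0.634 1.128 4.339
v -1.337 -0.778 4.247
v -0.499 0.858 4.867
v -0.936 -1.105 4.566
v -0.098 0.531 5.187
v -0.396 -1.385 4.576
v 0.442 0.251 5.197
v 0.112 -1.53 4.273
v 0.95 0.106 4.893
v 0.425 -1.493 3.752
v 1.263 0.143 4.373
v 0.445 -1.286 3.18
v 1.283 0.35 3.801
v -2.989 4.053 2.544
v -3.399 2.79 3.917
v -3.328 5.101 3.407
v -3.738 3.839 4.78
v -1.882 4.101 2.92
v -2.292 2.839 4.293
v -2.221 5.15 3.783
v -2.631 3.887 5.156
f 2 4 1
f 5 2 1
f 1 4 3
f 3 5 1
f 2 8 4
f 6 2 5
f 6 8 2
f 4 8 3
f 7 5 3
f 3 8 7
f 7 6 5
f 8 6 7
f 10 12 9
f 13 10 9
f 9 12 11
f 11 13 9
f 10 16 12
f 14 10 13
f 14 16 10
f 12 16 11
f 15 13 11
f 11 16 15
f 15 14 13
f 16 14 15
f 18 17 20
f 18 20 19
f 20 17 21
f 20 21 19
f 21 17 22
f 21 22 19
f 22 17 23
f 22 23 19
f 23 17 24
f 23 24 19
f 24 17 25
f 24 25 19
f 25 17 26
f 25 26 19
f 26 17 27
f 26 27 19
f 27 17 28
f 27 28 19
f 28 17 29
f 28 29 19
f 29 17 30
f 29 30 19
f 30 17 31
f 30 31 19
f 31 17 18
f 31 18 19
f 33 32 36
f 33 36 34
f 34 36 37
f 34 37 35
f 36 32 38
f 36 38 37
f 37 38 39
f 37 39 35
f 38 32 40
f 38 40 39
f 39 40 41
f 39 41 35
f 40 32 42
f 40 42 41
f 41 42 43
f 41 43 35
f 42 32 44
f 42 44 43
f 43 44 45
f 43 45 35
f 44 32 46
f 44 46 45
f 45 46 47
f 45 47 35
f 46 32 48
f 46 48 47
f 47 48 49
f 47 49 35
f 48 32 50
f 48 50 49
f 49 50 51
f 49 51 35
f 50 32 52
f 50 52 51
f 51 52 53
f 51 53 35
f 52 32 54
f 52 54 53
f 53 54 55
f 53 55 35
f 54 32 33
f 54 33 55
f 55 33 34
f 55 34 35
f 57 59 56
f 60 57 56
f 56 59 58
f 58 60 56
f 57 63 59
f 61 57 60
f 61 63 57
f 59 63 58
f 62 60 58
f 58 63 62
f 62 61 60
f 63 61 62



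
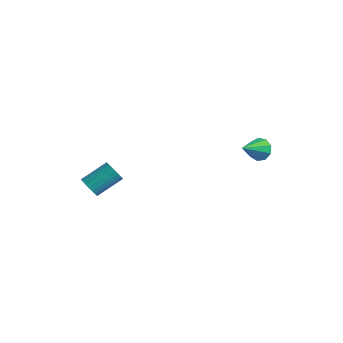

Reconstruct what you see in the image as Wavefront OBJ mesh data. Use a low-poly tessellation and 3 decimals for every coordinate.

v -3.044 -3.88 -3.64
v -2.457 -4.201 -3.468
v -1.95 -2.8 -2.588
v -2.536 -2.48 -2.76
v -2.385 -4.072 -3.714
v -1.878 -2.672 -2.834
v -2.427 -3.911 -3.947
v -1.919 -2.51 -3.068
v -2.575 -3.744 -4.128
v -2.068 -2.343 -3.248
v -2.804 -3.6 -4.223
v -2.297 -2.2 -3.344
v -3.075 -3.506 -4.218
v -2.568 -2.105 -3.339
v -3.34 -3.476 -4.113
v -2.833 -2.075 -3.234
v -3.554 -3.515 -3.926
v -3.047 -2.115 -3.047
v -3.68 -3.618 -3.69
v -3.173 -2.218 -2.81
v -3.696 -3.767 -3.445
v -3.188 -2.366 -2.565
v -3.598 -3.935 -3.233
v -3.091 -2.534 -2.354
v -3.405 -4.093 -3.092
v -2.898 -2.693 -2.213
v -3.15 -4.215 -3.046
v -2.643 -2.814 -2.166
v -2.876 -4.279 -3.102
v -2.369 -2.878 -2.222
v -2.631 -4.274 -3.251
v -2.124 -2.873 -2.372
v 1.725 4.269 -2.428
v 2.286 4.543 -1.977
v 1.735 2.811 -1.552
v 1.816 4.663 -1.772
v 1.303 4.598 -1.874
v 0.988 4.379 -2.235
v 1.017 4.109 -2.686
v 1.378 3.913 -3.016
v 1.901 3.884 -3.071
v 2.342 4.035 -2.825
v 2.494 4.295 -2.393
f 2 1 5
f 2 5 3
f 3 5 6
f 3 6 4
f 5 1 7
f 5 7 6
f 6 7 8
f 6 8 4
f 7 1 9
f 7 9 8
f 8 9 10
f 8 10 4
f 9 1 11
f 9 11 10
f 10 11 12
f 10 12 4
f 11 1 13
f 11 13 12
f 12 13 14
f 12 14 4
f 13 1 15
f 13 15 14
f 14 15 16
f 14 16 4
f 15 1 17
f 15 17 16
f 16 17 18
f 16 18 4
f 17 1 19
f 17 19 18
f 18 19 20
f 18 20 4
f 19 1 21
f 19 21 20
f 20 21 22
f 20 22 4
f 21 1 23
f 21 23 22
f 22 23 24
f 22 24 4
f 23 1 25
f 23 25 24
f 24 25 26
f 24 26 4
f 25 1 27
f 25 27 26
f 26 27 28
f 26 28 4
f 27 1 29
f 27 29 28
f 28 29 30
f 28 30 4
f 29 1 31
f 29 31 30
f 30 31 32
f 30 32 4
f 31 1 2
f 31 2 32
f 32 2 3
f 32 3 4
f 34 33 36
f 34 36 35
f 36 33 37
f 36 37 35
f 37 33 38
f 37 38 35
f 38 33 39
f 38 39 35
f 39 33 40
f 39 40 35
f 40 33 41
f 40 41 35
f 41 33 42
f 41 42 35
f 42 33 43
f 42 43 35
f 43 33 34
f 43 34 35



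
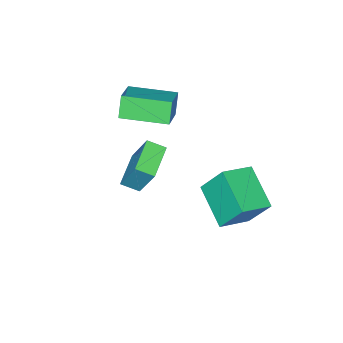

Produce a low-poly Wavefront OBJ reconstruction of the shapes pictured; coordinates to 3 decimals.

v -0.076 -2.524 0.379
v -0.516 -2.792 1.396
v 1.089 -1.747 1.088
v 0.649 -2.014 2.105
v 1.091 -4.306 0.415
v 0.651 -4.573 1.432
v 2.256 -3.528 1.124
v 1.816 -3.796 2.141
v -1.13 -0.353 -3.655
v -1.46 0.575 -2.112
v -0.411 1.429 -4.573
v -0.741 2.357 -3.031
v 0.321 -0.677 -3.149
v -0.009 0.251 -1.607
v 1.04 1.105 -4.068
v 0.71 2.033 -2.525
v 2.276 -1.623 -0.606
v 2.381 -0.641 1.258
v 3.624 -0.963 -1.03
v 3.729 0.019 0.835
v 2.711 -2.299 -0.275
v 2.816 -1.317 1.59
v 4.059 -1.639 -0.698
v 4.164 -0.657 1.166
f 2 4 1
f 5 2 1
f 1 4 3
f 3 5 1
f 2 8 4
f 6 2 5
f 6 8 2
f 4 8 3
f 7 5 3
f 3 8 7
f 7 6 5
f 8 6 7
f 10 12 9
f 13 10 9
f 9 12 11
f 11 13 9
f 10 16 12
f 14 10 13
f 14 16 10
f 12 16 11
f 15 13 11
f 11 16 15
f 15 14 13
f 16 14 15
f 18 20 17
f 21 18 17
f 17 20 19
f 19 21 17
f 18 24 20
f 22 18 21
f 22 24 18
f 20 24 19
f 23 21 19
f 19 24 23
f 23 22 21
f 24 22 23



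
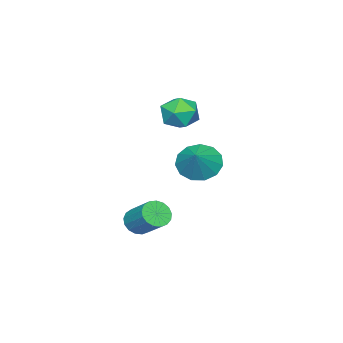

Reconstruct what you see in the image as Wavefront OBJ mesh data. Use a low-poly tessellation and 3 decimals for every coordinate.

v 3.457 -2.607 -1.393
v 4.04 -2.64 -1.603
v 4.405 -1.587 -0.756
v 3.823 -1.553 -0.547
v 3.909 -2.447 -1.787
v 4.275 -1.394 -0.94
v 3.675 -2.291 -1.88
v 4.041 -1.238 -1.034
v 3.391 -2.207 -1.862
v 3.757 -1.153 -1.016
v 3.122 -2.214 -1.737
v 3.488 -1.161 -0.89
v 2.93 -2.311 -1.533
v 3.296 -1.258 -0.686
v 2.859 -2.476 -1.297
v 3.225 -1.423 -0.45
v 2.924 -2.671 -1.083
v 3.29 -1.618 -0.236
v 3.112 -2.851 -0.94
v 3.478 -1.798 -0.093
v 3.379 -2.975 -0.901
v 3.745 -1.922 -0.054
v 3.664 -3.015 -0.975
v 4.029 -1.961 -0.128
v 3.901 -2.961 -1.144
v 4.267 -1.908 -0.298
v 4.037 -2.826 -1.371
v 4.403 -1.772 -0.525
v -0.635 -3.181 1.856
v -0.31 -3.515 2.606
v -1.83 -3.945 2.034
v -1.505 -4.279 2.784
v -1.73 -3.426 2.742
v -0.991 -2.954 2.632
v -1.149 -4.506 2.008
v -0.41 -4.034 1.898
v -0.627 -4.334 2.7
v -0.986 -3.667 3.153
v -1.154 -3.793 1.487
v -1.513 -3.126 1.94
v 1.741 -1.078 1.366
v 2.112 -0.594 0.718
v 2.639 -0.682 2.174
v 1.778 -0.296 0.943
v 1.432 -0.245 1.302
v 1.185 -0.459 1.682
v 1.114 -0.869 1.962
v 1.242 -1.346 2.053
v 1.529 -1.737 1.925
v 1.883 -1.919 1.621
v 2.192 -1.834 1.235
v 2.358 -1.508 0.891
v 2.329 -1.046 0.698
f 2 1 5
f 2 5 3
f 3 5 6
f 3 6 4
f 5 1 7
f 5 7 6
f 6 7 8
f 6 8 4
f 7 1 9
f 7 9 8
f 8 9 10
f 8 10 4
f 9 1 11
f 9 11 10
f 10 11 12
f 10 12 4
f 11 1 13
f 11 13 12
f 12 13 14
f 12 14 4
f 13 1 15
f 13 15 14
f 14 15 16
f 14 16 4
f 15 1 17
f 15 17 16
f 16 17 18
f 16 18 4
f 17 1 19
f 17 19 18
f 18 19 20
f 18 20 4
f 19 1 21
f 19 21 20
f 20 21 22
f 20 22 4
f 21 1 23
f 21 23 22
f 22 23 24
f 22 24 4
f 23 1 25
f 23 25 24
f 24 25 26
f 24 26 4
f 25 1 27
f 25 27 26
f 26 27 28
f 26 28 4
f 27 1 2
f 27 2 28
f 28 2 3
f 28 3 4
f 29 40 34
f 29 34 30
f 29 30 36
f 29 36 39
f 29 39 40
f 30 34 38
f 34 40 33
f 40 39 31
f 39 36 35
f 36 30 37
f 32 38 33
f 32 33 31
f 32 31 35
f 32 35 37
f 32 37 38
f 33 38 34
f 31 33 40
f 35 31 39
f 37 35 36
f 38 37 30
f 42 41 44
f 42 44 43
f 44 41 45
f 44 45 43
f 45 41 46
f 45 46 43
f 46 41 47
f 46 47 43
f 47 41 48
f 47 48 43
f 48 41 49
f 48 49 43
f 49 41 50
f 49 50 43
f 50 41 51
f 50 51 43
f 51 41 52
f 51 52 43
f 52 41 53
f 52 53 43
f 53 41 42
f 53 42 43



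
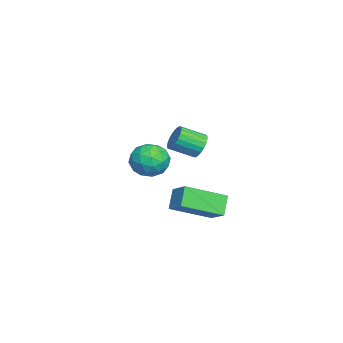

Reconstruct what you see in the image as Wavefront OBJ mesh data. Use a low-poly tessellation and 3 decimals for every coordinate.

v -2.09 -1.843 1.889
v -1.324 -2.461 1.587
v -3.196 -3.039 1.533
v -2.43 -3.657 1.231
v -2.533 -3.414 2.227
v -1.849 -2.675 2.447
v -2.671 -2.825 0.673
v -1.987 -2.086 0.893
v -1.682 -3.068 0.835
v -1.597 -3.433 1.795
v -2.923 -2.067 1.325
v -2.838 -2.432 2.285
v -1.61 -2.047 1.769
v -2.91 -3.453 1.351
v -2.971 -3.31 1.936
v -2.52 -3.674 1.759
v -1.919 -2.173 2.275
v -1.468 -2.536 2.097
v -2.179 -3.096 2.473
v -3.052 -2.964 1.023
v -2.601 -3.327 0.845
v -2 -1.826 1.361
v -1.549 -2.19 1.184
v -2.341 -2.404 0.647
v -1.37 -2.767 1.15
v -2.02 -3.471 0.941
v -2.162 -2.981 0.613
v -1.76 -2.547 0.742
v -1.32 -2.981 1.714
v -1.97 -3.685 1.505
v -2.031 -3.542 2.09
v -1.629 -3.107 2.22
v -1.531 -3.338 1.272
v -2.55 -1.815 1.615
v -3.2 -2.519 1.406
v -2.891 -2.393 0.9
v -2.489 -1.958 1.03
v -2.5 -2.029 2.179
v -3.15 -2.733 1.97
v -2.76 -2.953 2.378
v -2.358 -2.519 2.507
v -2.989 -2.162 1.848
v 2.765 -0.953 2.167
v 3.518 -0.323 2.745
v 1.948 0.799 1.322
v 2.702 1.429 1.9
v 3.478 -1.029 1.32
v 4.232 -0.399 1.898
v 2.662 0.723 0.475
v 3.415 1.353 1.053
v -0.742 -0.214 3.293
v -0.123 -0.229 2.967
v 0.161 -1.362 3.56
v -0.458 -1.346 3.887
v -0.059 -0.085 3.211
v 0.225 -1.217 3.805
v -0.113 0.037 3.47
v 0.171 -1.095 4.064
v -0.276 0.116 3.698
v 0.009 -1.017 4.292
v -0.519 0.137 3.856
v -0.235 -0.995 4.45
v -0.801 0.098 3.917
v -0.517 -1.034 4.511
v -1.073 0.005 3.87
v -0.789 -1.127 4.463
v -1.288 -0.126 3.723
v -1.003 -1.258 4.317
v -1.408 -0.272 3.502
v -1.123 -1.404 4.095
v -1.413 -0.408 3.245
v -1.128 -1.54 3.838
v -1.302 -0.51 2.996
v -1.018 -1.643 3.589
v -1.095 -0.562 2.798
v -0.81 -1.694 3.392
v -0.826 -0.553 2.687
v -0.541 -1.685 3.28
v -0.543 -0.485 2.68
v -0.258 -1.618 3.273
v -0.294 -0.371 2.779
v -0.01 -1.503 3.372
f 1 38 17
f 38 12 41
f 17 41 6
f 38 41 17
f 1 17 13
f 17 6 18
f 13 18 2
f 17 18 13
f 1 13 22
f 13 2 23
f 22 23 8
f 13 23 22
f 1 22 34
f 22 8 37
f 34 37 11
f 22 37 34
f 1 34 38
f 34 11 42
f 38 42 12
f 34 42 38
f 2 18 29
f 18 6 32
f 29 32 10
f 18 32 29
f 6 41 19
f 41 12 40
f 19 40 5
f 41 40 19
f 12 42 39
f 42 11 35
f 39 35 3
f 42 35 39
f 11 37 36
f 37 8 24
f 36 24 7
f 37 24 36
f 8 23 28
f 23 2 25
f 28 25 9
f 23 25 28
f 4 30 16
f 30 10 31
f 16 31 5
f 30 31 16
f 4 16 14
f 16 5 15
f 14 15 3
f 16 15 14
f 4 14 21
f 14 3 20
f 21 20 7
f 14 20 21
f 4 21 26
f 21 7 27
f 26 27 9
f 21 27 26
f 4 26 30
f 26 9 33
f 30 33 10
f 26 33 30
f 5 31 19
f 31 10 32
f 19 32 6
f 31 32 19
f 3 15 39
f 15 5 40
f 39 40 12
f 15 40 39
f 7 20 36
f 20 3 35
f 36 35 11
f 20 35 36
f 9 27 28
f 27 7 24
f 28 24 8
f 27 24 28
f 10 33 29
f 33 9 25
f 29 25 2
f 33 25 29
f 44 46 43
f 47 44 43
f 43 46 45
f 45 47 43
f 44 50 46
f 48 44 47
f 48 50 44
f 46 50 45
f 49 47 45
f 45 50 49
f 49 48 47
f 50 48 49
f 52 51 55
f 52 55 53
f 53 55 56
f 53 56 54
f 55 51 57
f 55 57 56
f 56 57 58
f 56 58 54
f 57 51 59
f 57 59 58
f 58 59 60
f 58 60 54
f 59 51 61
f 59 61 60
f 60 61 62
f 60 62 54
f 61 51 63
f 61 63 62
f 62 63 64
f 62 64 54
f 63 51 65
f 63 65 64
f 64 65 66
f 64 66 54
f 65 51 67
f 65 67 66
f 66 67 68
f 66 68 54
f 67 51 69
f 67 69 68
f 68 69 70
f 68 70 54
f 69 51 71
f 69 71 70
f 70 71 72
f 70 72 54
f 71 51 73
f 71 73 72
f 72 73 74
f 72 74 54
f 73 51 75
f 73 75 74
f 74 75 76
f 74 76 54
f 75 51 77
f 75 77 76
f 76 77 78
f 76 78 54
f 77 51 79
f 77 79 78
f 78 79 80
f 78 80 54
f 79 51 81
f 79 81 80
f 80 81 82
f 80 82 54
f 81 51 52
f 81 52 82
f 82 52 53
f 82 53 54



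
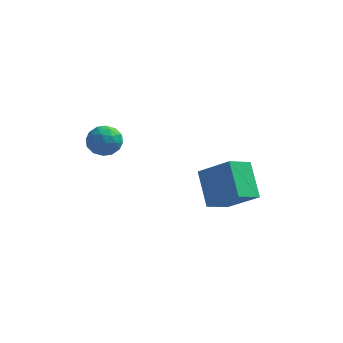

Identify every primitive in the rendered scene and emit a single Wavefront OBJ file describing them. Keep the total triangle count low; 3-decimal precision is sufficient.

v -2.398 -3.149 0.689
v -1.954 -2.673 1.361
v -1.866 -4.447 1.259
v -1.422 -3.971 1.931
v -2.357 -4.017 1.929
v -2.686 -3.215 1.577
v -1.134 -3.905 1.043
v -1.463 -3.103 0.691
v -1.173 -3.14 1.58
v -1.929 -3.209 2.128
v -1.891 -3.911 0.492
v -2.647 -3.98 1.04
v -2.223 -2.797 0.975
v -1.597 -4.323 1.645
v -2.147 -4.35 1.644
v -1.886 -4.07 2.039
v -2.653 -3.116 1.102
v -2.392 -2.835 1.497
v -2.628 -3.626 1.831
v -1.428 -4.285 1.123
v -1.167 -4.004 1.518
v -1.934 -3.05 0.581
v -1.673 -2.77 0.976
v -1.192 -3.494 0.789
v -1.503 -2.791 1.499
v -1.19 -3.555 1.833
v -1.021 -3.516 1.311
v -1.214 -3.044 1.104
v -1.947 -2.832 1.821
v -1.634 -3.595 2.155
v -2.184 -3.622 2.155
v -2.377 -3.151 1.948
v -1.488 -3.107 1.949
v -2.186 -3.525 0.465
v -1.873 -4.288 0.799
v -1.443 -3.969 0.672
v -1.636 -3.498 0.465
v -2.63 -3.565 0.787
v -2.317 -4.329 1.121
v -2.606 -4.076 1.516
v -2.799 -3.604 1.309
v -2.332 -4.013 0.671
v 2.756 -2.333 -3.367
v 1.986 -0.948 -1.884
v 3.554 -1.207 -4.004
v 2.784 0.178 -2.521
v 4.396 -2.778 -2.099
v 3.626 -1.393 -0.616
v 5.194 -1.652 -2.736
v 4.424 -0.267 -1.253
f 1 38 17
f 38 12 41
f 17 41 6
f 38 41 17
f 1 17 13
f 17 6 18
f 13 18 2
f 17 18 13
f 1 13 22
f 13 2 23
f 22 23 8
f 13 23 22
f 1 22 34
f 22 8 37
f 34 37 11
f 22 37 34
f 1 34 38
f 34 11 42
f 38 42 12
f 34 42 38
f 2 18 29
f 18 6 32
f 29 32 10
f 18 32 29
f 6 41 19
f 41 12 40
f 19 40 5
f 41 40 19
f 12 42 39
f 42 11 35
f 39 35 3
f 42 35 39
f 11 37 36
f 37 8 24
f 36 24 7
f 37 24 36
f 8 23 28
f 23 2 25
f 28 25 9
f 23 25 28
f 4 30 16
f 30 10 31
f 16 31 5
f 30 31 16
f 4 16 14
f 16 5 15
f 14 15 3
f 16 15 14
f 4 14 21
f 14 3 20
f 21 20 7
f 14 20 21
f 4 21 26
f 21 7 27
f 26 27 9
f 21 27 26
f 4 26 30
f 26 9 33
f 30 33 10
f 26 33 30
f 5 31 19
f 31 10 32
f 19 32 6
f 31 32 19
f 3 15 39
f 15 5 40
f 39 40 12
f 15 40 39
f 7 20 36
f 20 3 35
f 36 35 11
f 20 35 36
f 9 27 28
f 27 7 24
f 28 24 8
f 27 24 28
f 10 33 29
f 33 9 25
f 29 25 2
f 33 25 29
f 44 46 43
f 47 44 43
f 43 46 45
f 45 47 43
f 44 50 46
f 48 44 47
f 48 50 44
f 46 50 45
f 49 47 45
f 45 50 49
f 49 48 47
f 50 48 49



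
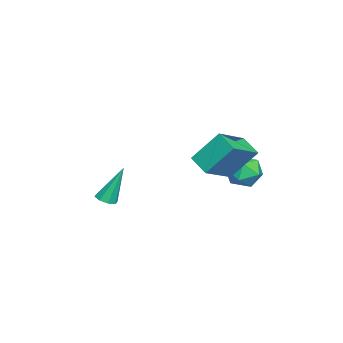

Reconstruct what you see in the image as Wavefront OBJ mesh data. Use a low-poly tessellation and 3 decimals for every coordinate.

v -1.38 4.335 -3.502
v -0.853 3.87 -2.884
v -2.607 4.07 -2.656
v -2.08 3.605 -2.038
v -1.987 4.532 -2.129
v -1.228 4.695 -2.652
v -2.232 3.245 -2.888
v -1.473 3.408 -3.411
v -1.38 3.196 -2.504
v -1.228 3.992 -2.035
v -2.232 3.948 -3.505
v -2.08 4.744 -3.036
v 0.063 1.945 -1.275
v -0.153 3.11 0.198
v -1.405 2.777 -2.148
v -1.621 3.942 -0.675
v 0.781 2.698 -1.765
v 0.565 3.863 -0.292
v -0.687 3.53 -2.638
v -0.903 4.695 -1.165
v -0.981 -2.061 -4.691
v -0.486 -2.242 -4.535
v -1.299 -1.319 -2.829
v -0.473 -1.851 -4.688
v -0.757 -1.582 -4.844
v -1.173 -1.594 -4.91
v -1.476 -1.879 -4.848
v -1.489 -2.271 -4.695
v -1.205 -2.539 -4.539
v -0.79 -2.528 -4.473
f 1 12 6
f 1 6 2
f 1 2 8
f 1 8 11
f 1 11 12
f 2 6 10
f 6 12 5
f 12 11 3
f 11 8 7
f 8 2 9
f 4 10 5
f 4 5 3
f 4 3 7
f 4 7 9
f 4 9 10
f 5 10 6
f 3 5 12
f 7 3 11
f 9 7 8
f 10 9 2
f 14 16 13
f 17 14 13
f 13 16 15
f 15 17 13
f 14 20 16
f 18 14 17
f 18 20 14
f 16 20 15
f 19 17 15
f 15 20 19
f 19 18 17
f 20 18 19
f 22 21 24
f 22 24 23
f 24 21 25
f 24 25 23
f 25 21 26
f 25 26 23
f 26 21 27
f 26 27 23
f 27 21 28
f 27 28 23
f 28 21 29
f 28 29 23
f 29 21 30
f 29 30 23
f 30 21 22
f 30 22 23



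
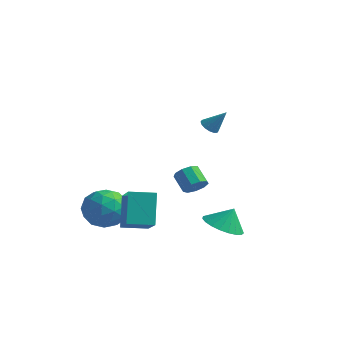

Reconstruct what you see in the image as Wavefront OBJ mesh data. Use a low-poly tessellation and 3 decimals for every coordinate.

v 2.311 -0.207 1.904
v 2.712 -0.143 1.579
v 3.049 0.107 2.876
v 2.593 0.098 1.591
v 2.399 0.258 1.688
v 2.181 0.293 1.842
v 1.998 0.194 2.013
v 1.899 -0.012 2.154
v 1.91 -0.271 2.229
v 2.029 -0.512 2.217
v 2.223 -0.671 2.12
v 2.441 -0.706 1.966
v 2.624 -0.607 1.795
v 2.723 -0.401 1.654
v -0.549 2.308 -3.585
v -0.135 2.143 -3.058
v -0.957 2.406 -2.329
v -1.371 2.572 -2.855
v -0.084 2.599 -3.166
v -0.906 2.863 -2.437
v -0.251 2.92 -3.47
v -1.073 3.184 -2.741
v -0.557 2.954 -3.827
v -1.379 3.218 -3.098
v -0.86 2.686 -4.071
v -1.682 2.95 -3.342
v -1.017 2.241 -4.088
v -1.839 2.505 -3.358
v -0.955 1.828 -3.868
v -1.777 2.091 -3.139
v -0.703 1.639 -3.517
v -1.525 1.903 -2.787
v -0.379 1.763 -3.197
v -1.201 2.027 -2.467
v -0.925 -2.665 -2.661
v 0.506 -3.836 -1.604
v -0.031 -1.706 -2.809
v 1.401 -2.876 -1.752
v -0.361 -3.444 -4.288
v 1.071 -4.614 -3.231
v 0.534 -2.484 -4.436
v 1.965 -3.655 -3.379
v -2.675 -2.744 -2.892
v -1.666 -2.06 -2.847
v -1.994 -3.64 -4.513
v -0.985 -2.956 -4.468
v -1.182 -3.81 -3.619
v -1.602 -3.256 -2.618
v -2.058 -2.444 -4.742
v -2.478 -1.89 -3.741
v -1.285 -1.874 -3.991
v -0.743 -2.719 -3.296
v -2.917 -2.981 -4.064
v -2.375 -3.826 -3.369
v -2.23 -2.323 -2.727
v -1.43 -3.377 -4.633
v -1.545 -3.879 -4.134
v -0.952 -3.477 -4.108
v -2.193 -3.026 -2.592
v -1.6 -2.624 -2.566
v -1.315 -3.653 -3.02
v -2.06 -3.076 -4.794
v -1.467 -2.674 -4.768
v -2.708 -2.223 -3.252
v -2.115 -1.821 -3.226
v -2.345 -2.047 -4.34
v -1.413 -1.812 -3.373
v -1.013 -2.339 -4.326
v -1.643 -2.038 -4.487
v -1.891 -1.712 -3.898
v -1.095 -2.308 -2.965
v -0.695 -2.835 -3.918
v -0.81 -3.337 -3.419
v -1.057 -3.011 -2.83
v -0.871 -2.199 -3.637
v -2.965 -2.865 -3.442
v -2.565 -3.392 -4.395
v -2.603 -2.689 -4.53
v -2.85 -2.363 -3.941
v -2.647 -3.361 -3.034
v -2.247 -3.888 -3.987
v -1.769 -3.988 -3.462
v -2.017 -3.662 -2.873
v -2.789 -3.501 -3.723
v 3.389 -0.513 -4.07
v 4.386 -0.396 -4.44
v 3.731 -0.127 -3.03
v 4.207 0.001 -4.529
v 3.887 0.31 -4.539
v 3.48 0.476 -4.467
v 3.058 0.471 -4.327
v 2.693 0.296 -4.142
v 2.449 -0.019 -3.944
v 2.367 -0.419 -3.769
v 2.462 -0.836 -3.645
v 2.717 -1.197 -3.595
v 3.089 -1.44 -3.626
v 3.512 -1.522 -3.735
v 3.915 -1.43 -3.901
v 4.226 -1.179 -4.097
v 4.393 -0.814 -4.287
f 2 1 4
f 2 4 3
f 4 1 5
f 4 5 3
f 5 1 6
f 5 6 3
f 6 1 7
f 6 7 3
f 7 1 8
f 7 8 3
f 8 1 9
f 8 9 3
f 9 1 10
f 9 10 3
f 10 1 11
f 10 11 3
f 11 1 12
f 11 12 3
f 12 1 13
f 12 13 3
f 13 1 14
f 13 14 3
f 14 1 2
f 14 2 3
f 16 15 19
f 16 19 17
f 17 19 20
f 17 20 18
f 19 15 21
f 19 21 20
f 20 21 22
f 20 22 18
f 21 15 23
f 21 23 22
f 22 23 24
f 22 24 18
f 23 15 25
f 23 25 24
f 24 25 26
f 24 26 18
f 25 15 27
f 25 27 26
f 26 27 28
f 26 28 18
f 27 15 29
f 27 29 28
f 28 29 30
f 28 30 18
f 29 15 31
f 29 31 30
f 30 31 32
f 30 32 18
f 31 15 33
f 31 33 32
f 32 33 34
f 32 34 18
f 33 15 16
f 33 16 34
f 34 16 17
f 34 17 18
f 36 38 35
f 39 36 35
f 35 38 37
f 37 39 35
f 36 42 38
f 40 36 39
f 40 42 36
f 38 42 37
f 41 39 37
f 37 42 41
f 41 40 39
f 42 40 41
f 43 80 59
f 80 54 83
f 59 83 48
f 80 83 59
f 43 59 55
f 59 48 60
f 55 60 44
f 59 60 55
f 43 55 64
f 55 44 65
f 64 65 50
f 55 65 64
f 43 64 76
f 64 50 79
f 76 79 53
f 64 79 76
f 43 76 80
f 76 53 84
f 80 84 54
f 76 84 80
f 44 60 71
f 60 48 74
f 71 74 52
f 60 74 71
f 48 83 61
f 83 54 82
f 61 82 47
f 83 82 61
f 54 84 81
f 84 53 77
f 81 77 45
f 84 77 81
f 53 79 78
f 79 50 66
f 78 66 49
f 79 66 78
f 50 65 70
f 65 44 67
f 70 67 51
f 65 67 70
f 46 72 58
f 72 52 73
f 58 73 47
f 72 73 58
f 46 58 56
f 58 47 57
f 56 57 45
f 58 57 56
f 46 56 63
f 56 45 62
f 63 62 49
f 56 62 63
f 46 63 68
f 63 49 69
f 68 69 51
f 63 69 68
f 46 68 72
f 68 51 75
f 72 75 52
f 68 75 72
f 47 73 61
f 73 52 74
f 61 74 48
f 73 74 61
f 45 57 81
f 57 47 82
f 81 82 54
f 57 82 81
f 49 62 78
f 62 45 77
f 78 77 53
f 62 77 78
f 51 69 70
f 69 49 66
f 70 66 50
f 69 66 70
f 52 75 71
f 75 51 67
f 71 67 44
f 75 67 71
f 86 85 88
f 86 88 87
f 88 85 89
f 88 89 87
f 89 85 90
f 89 90 87
f 90 85 91
f 90 91 87
f 91 85 92
f 91 92 87
f 92 85 93
f 92 93 87
f 93 85 94
f 93 94 87
f 94 85 95
f 94 95 87
f 95 85 96
f 95 96 87
f 96 85 97
f 96 97 87
f 97 85 98
f 97 98 87
f 98 85 99
f 98 99 87
f 99 85 100
f 99 100 87
f 100 85 101
f 100 101 87
f 101 85 86
f 101 86 87



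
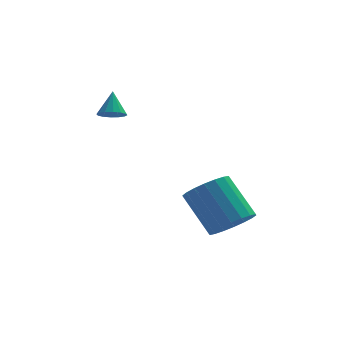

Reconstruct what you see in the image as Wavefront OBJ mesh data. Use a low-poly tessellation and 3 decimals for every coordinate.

v -0.837 -0.644 2.768
v -0.577 -0.213 2.461
v -0.783 0.024 3.752
v -0.876 -0.156 2.439
v -1.165 -0.231 2.505
v -1.366 -0.416 2.642
v -1.425 -0.662 2.813
v -1.326 -0.904 2.971
v -1.096 -1.076 3.076
v -0.797 -1.132 3.098
v -0.508 -1.058 3.032
v -0.308 -0.872 2.895
v -0.249 -0.626 2.724
v -0.347 -0.385 2.565
v 3.599 -3.547 -1.911
v 4.225 -3.973 -1.227
v 3.288 -2.879 0.314
v 2.661 -2.453 -0.369
v 4.452 -3.6 -1.354
v 3.514 -2.506 0.187
v 4.51 -3.217 -1.591
v 3.572 -2.123 -0.049
v 4.387 -2.9 -1.891
v 3.449 -1.806 -0.349
v 4.108 -2.71 -2.195
v 3.17 -1.616 -0.654
v 3.728 -2.686 -2.443
v 2.791 -1.592 -0.901
v 3.323 -2.833 -2.585
v 2.386 -1.739 -1.044
v 2.972 -3.121 -2.594
v 2.035 -2.027 -1.053
v 2.746 -3.494 -2.467
v 1.808 -2.4 -0.926
v 2.688 -3.877 -2.231
v 1.75 -2.783 -0.689
v 2.811 -4.194 -1.931
v 1.873 -3.1 -0.389
v 3.09 -4.384 -1.626
v 2.152 -3.29 -0.085
v 3.469 -4.408 -1.379
v 2.532 -3.314 0.163
v 3.874 -4.261 -1.236
v 2.937 -3.167 0.305
f 2 1 4
f 2 4 3
f 4 1 5
f 4 5 3
f 5 1 6
f 5 6 3
f 6 1 7
f 6 7 3
f 7 1 8
f 7 8 3
f 8 1 9
f 8 9 3
f 9 1 10
f 9 10 3
f 10 1 11
f 10 11 3
f 11 1 12
f 11 12 3
f 12 1 13
f 12 13 3
f 13 1 14
f 13 14 3
f 14 1 2
f 14 2 3
f 16 15 19
f 16 19 17
f 17 19 20
f 17 20 18
f 19 15 21
f 19 21 20
f 20 21 22
f 20 22 18
f 21 15 23
f 21 23 22
f 22 23 24
f 22 24 18
f 23 15 25
f 23 25 24
f 24 25 26
f 24 26 18
f 25 15 27
f 25 27 26
f 26 27 28
f 26 28 18
f 27 15 29
f 27 29 28
f 28 29 30
f 28 30 18
f 29 15 31
f 29 31 30
f 30 31 32
f 30 32 18
f 31 15 33
f 31 33 32
f 32 33 34
f 32 34 18
f 33 15 35
f 33 35 34
f 34 35 36
f 34 36 18
f 35 15 37
f 35 37 36
f 36 37 38
f 36 38 18
f 37 15 39
f 37 39 38
f 38 39 40
f 38 40 18
f 39 15 41
f 39 41 40
f 40 41 42
f 40 42 18
f 41 15 43
f 41 43 42
f 42 43 44
f 42 44 18
f 43 15 16
f 43 16 44
f 44 16 17
f 44 17 18



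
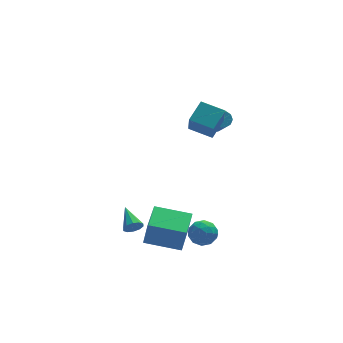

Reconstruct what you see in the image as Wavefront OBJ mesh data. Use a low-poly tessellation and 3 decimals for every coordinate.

v 1.605 1.259 2.211
v 1.402 0.324 3.568
v 2.506 2.159 2.966
v 2.302 1.224 4.323
v 2.758 0.436 1.817
v 2.554 -0.499 3.174
v 3.658 1.336 2.572
v 3.455 0.401 3.929
v 1.834 -2.997 -4.066
v 2.083 -3.362 -3.301
v 0.617 -2.558 -3.459
v 0.866 -2.923 -2.694
v 1.29 -2.212 -3.002
v 2.042 -2.483 -3.377
v 0.658 -3.437 -3.383
v 1.41 -3.708 -3.758
v 1.356 -3.634 -2.879
v 1.747 -2.878 -2.644
v 0.953 -3.042 -4.116
v 1.344 -2.286 -3.881
v 2.065 -3.218 -3.737
v 0.635 -2.702 -3.023
v 0.884 -2.284 -3.204
v 1.03 -2.499 -2.755
v 2.041 -2.701 -3.781
v 2.188 -2.916 -3.332
v 1.721 -2.24 -3.157
v 0.512 -3.004 -3.428
v 0.659 -3.219 -2.979
v 1.67 -3.421 -4.005
v 1.816 -3.636 -3.556
v 0.979 -3.68 -3.603
v 1.785 -3.593 -3.039
v 1.069 -3.335 -2.683
v 0.947 -3.636 -3.087
v 1.389 -3.796 -3.308
v 2.014 -3.148 -2.901
v 1.299 -2.89 -2.545
v 1.548 -2.472 -2.726
v 1.99 -2.631 -2.946
v 1.587 -3.308 -2.653
v 1.401 -3.03 -4.215
v 0.686 -2.772 -3.859
v 0.71 -3.289 -3.814
v 1.152 -3.448 -4.034
v 1.631 -2.585 -4.077
v 0.915 -2.327 -3.721
v 1.311 -2.124 -3.452
v 1.753 -2.284 -3.673
v 1.113 -2.612 -4.107
v -2.616 -3.57 -1.724
v -2.334 -3.756 -1.251
v -2.744 -2.17 -1.096
v -2.091 -3.63 -1.483
v -2.048 -3.481 -1.806
v -2.222 -3.366 -2.098
v -2.546 -3.33 -2.247
v -2.897 -3.385 -2.196
v -3.14 -3.511 -1.964
v -3.183 -3.66 -1.641
v -3.009 -3.774 -1.349
v -2.685 -3.811 -1.2
v -1.686 -1.785 -4.506
v -1.488 -2.043 -2.899
v -0.916 -0.079 -4.327
v -0.718 -0.337 -2.72
v 0.258 -2.623 -4.88
v 0.456 -2.881 -3.273
v 1.028 -0.917 -4.701
v 1.226 -1.175 -3.094
v 3.975 4.386 0.245
v 4.573 4.319 0.146
v 4.623 2.986 1.356
v 4.025 3.054 1.455
v 4.528 4.57 0.425
v 4.579 3.237 1.634
v 4.272 4.75 0.634
v 4.323 3.418 1.843
v 3.903 4.792 0.695
v 3.953 3.459 1.904
v 3.561 4.678 0.585
v 3.611 3.346 1.794
v 3.377 4.454 0.344
v 3.427 3.121 1.554
v 3.421 4.203 0.066
v 3.472 2.87 1.275
v 3.677 4.022 -0.143
v 3.728 2.69 1.066
v 4.047 3.981 -0.204
v 4.097 2.648 1.005
v 4.389 4.094 -0.094
v 4.439 2.762 1.115
f 2 4 1
f 5 2 1
f 1 4 3
f 3 5 1
f 2 8 4
f 6 2 5
f 6 8 2
f 4 8 3
f 7 5 3
f 3 8 7
f 7 6 5
f 8 6 7
f 9 46 25
f 46 20 49
f 25 49 14
f 46 49 25
f 9 25 21
f 25 14 26
f 21 26 10
f 25 26 21
f 9 21 30
f 21 10 31
f 30 31 16
f 21 31 30
f 9 30 42
f 30 16 45
f 42 45 19
f 30 45 42
f 9 42 46
f 42 19 50
f 46 50 20
f 42 50 46
f 10 26 37
f 26 14 40
f 37 40 18
f 26 40 37
f 14 49 27
f 49 20 48
f 27 48 13
f 49 48 27
f 20 50 47
f 50 19 43
f 47 43 11
f 50 43 47
f 19 45 44
f 45 16 32
f 44 32 15
f 45 32 44
f 16 31 36
f 31 10 33
f 36 33 17
f 31 33 36
f 12 38 24
f 38 18 39
f 24 39 13
f 38 39 24
f 12 24 22
f 24 13 23
f 22 23 11
f 24 23 22
f 12 22 29
f 22 11 28
f 29 28 15
f 22 28 29
f 12 29 34
f 29 15 35
f 34 35 17
f 29 35 34
f 12 34 38
f 34 17 41
f 38 41 18
f 34 41 38
f 13 39 27
f 39 18 40
f 27 40 14
f 39 40 27
f 11 23 47
f 23 13 48
f 47 48 20
f 23 48 47
f 15 28 44
f 28 11 43
f 44 43 19
f 28 43 44
f 17 35 36
f 35 15 32
f 36 32 16
f 35 32 36
f 18 41 37
f 41 17 33
f 37 33 10
f 41 33 37
f 52 51 54
f 52 54 53
f 54 51 55
f 54 55 53
f 55 51 56
f 55 56 53
f 56 51 57
f 56 57 53
f 57 51 58
f 57 58 53
f 58 51 59
f 58 59 53
f 59 51 60
f 59 60 53
f 60 51 61
f 60 61 53
f 61 51 62
f 61 62 53
f 62 51 52
f 62 52 53
f 64 66 63
f 67 64 63
f 63 66 65
f 65 67 63
f 64 70 66
f 68 64 67
f 68 70 64
f 66 70 65
f 69 67 65
f 65 70 69
f 69 68 67
f 70 68 69
f 72 71 75
f 72 75 73
f 73 75 76
f 73 76 74
f 75 71 77
f 75 77 76
f 76 77 78
f 76 78 74
f 77 71 79
f 77 79 78
f 78 79 80
f 78 80 74
f 79 71 81
f 79 81 80
f 80 81 82
f 80 82 74
f 81 71 83
f 81 83 82
f 82 83 84
f 82 84 74
f 83 71 85
f 83 85 84
f 84 85 86
f 84 86 74
f 85 71 87
f 85 87 86
f 86 87 88
f 86 88 74
f 87 71 89
f 87 89 88
f 88 89 90
f 88 90 74
f 89 71 91
f 89 91 90
f 90 91 92
f 90 92 74
f 91 71 72
f 91 72 92
f 92 72 73
f 92 73 74

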